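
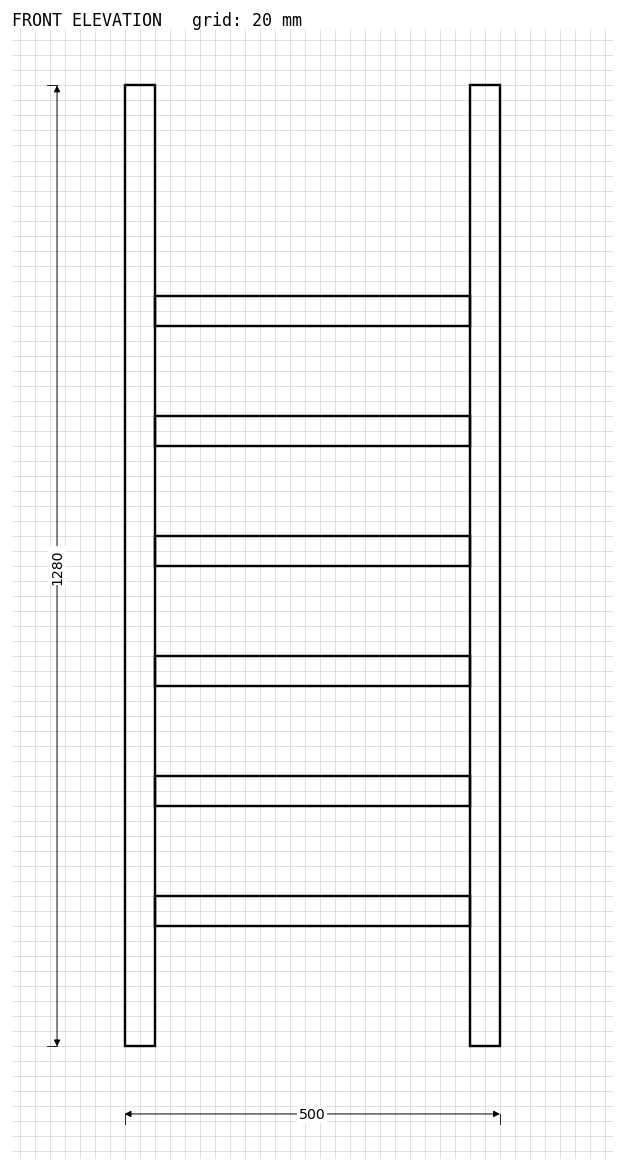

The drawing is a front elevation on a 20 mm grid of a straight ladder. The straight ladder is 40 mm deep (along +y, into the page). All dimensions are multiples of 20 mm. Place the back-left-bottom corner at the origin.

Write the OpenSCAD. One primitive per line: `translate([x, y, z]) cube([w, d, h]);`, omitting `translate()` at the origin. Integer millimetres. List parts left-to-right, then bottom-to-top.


cube([40, 40, 1280]);
translate([40, 0, 160]) cube([420, 40, 40]);
translate([40, 0, 320]) cube([420, 40, 40]);
translate([40, 0, 480]) cube([420, 40, 40]);
translate([40, 0, 640]) cube([420, 40, 40]);
translate([40, 0, 800]) cube([420, 40, 40]);
translate([40, 0, 960]) cube([420, 40, 40]);
translate([460, 0, 0]) cube([40, 40, 1280]);


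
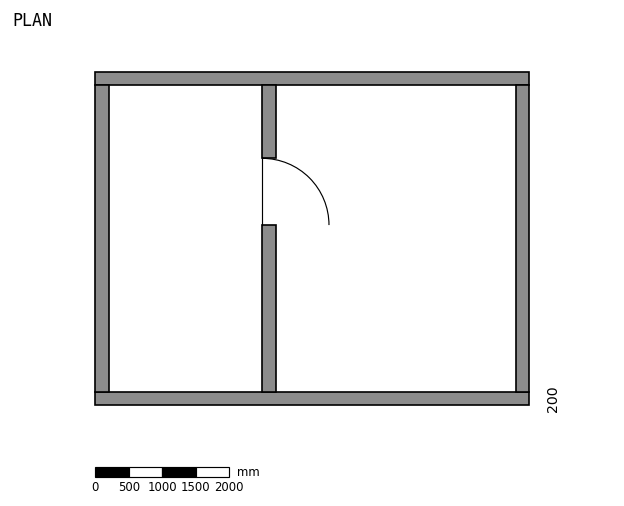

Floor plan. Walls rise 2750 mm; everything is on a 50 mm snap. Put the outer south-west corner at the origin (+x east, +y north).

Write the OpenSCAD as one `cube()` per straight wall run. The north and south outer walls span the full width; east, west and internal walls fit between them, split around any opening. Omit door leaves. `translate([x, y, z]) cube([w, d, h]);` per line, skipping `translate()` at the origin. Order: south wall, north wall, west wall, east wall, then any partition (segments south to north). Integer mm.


cube([6500, 200, 2750]);
translate([0, 4800, 0]) cube([6500, 200, 2750]);
translate([0, 200, 0]) cube([200, 4600, 2750]);
translate([6300, 200, 0]) cube([200, 4600, 2750]);
translate([2500, 200, 0]) cube([200, 2500, 2750]);
translate([2500, 3700, 0]) cube([200, 1100, 2750]);


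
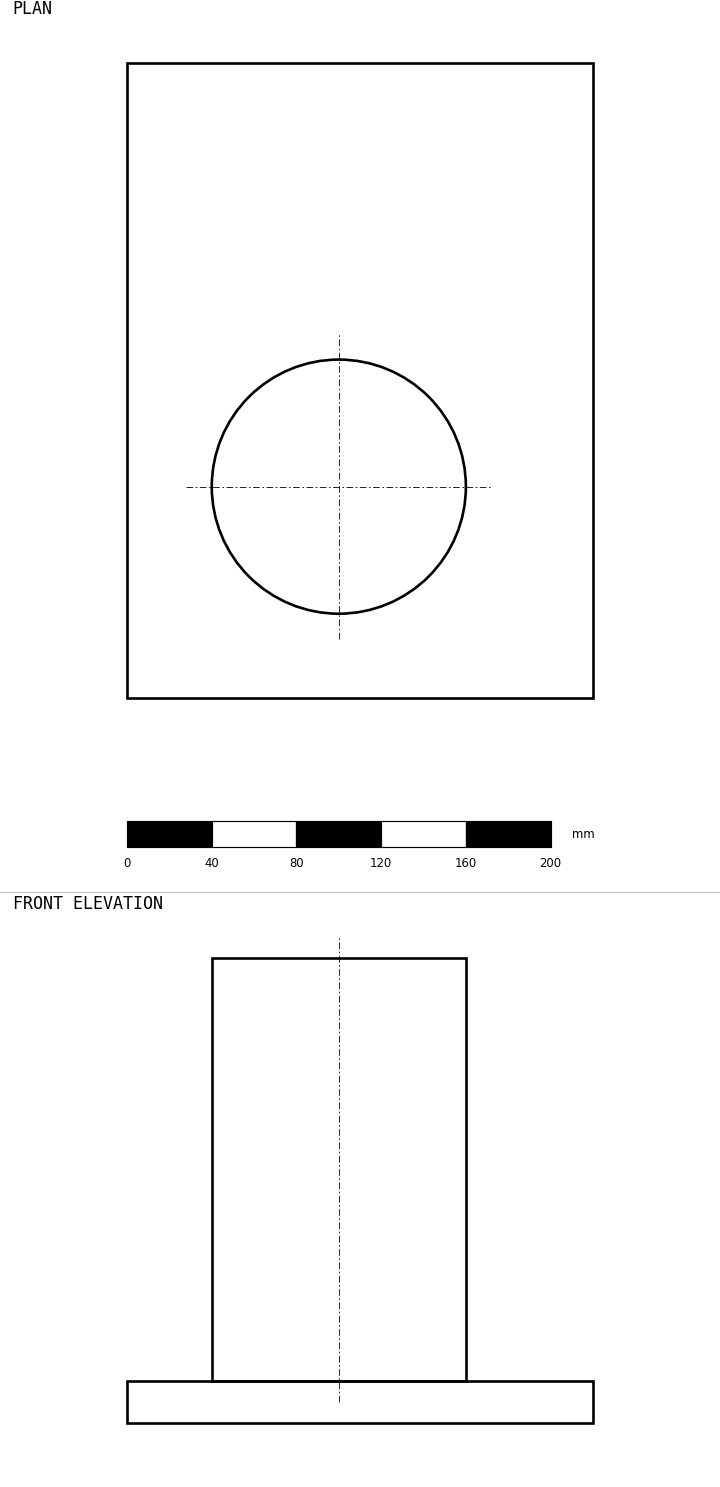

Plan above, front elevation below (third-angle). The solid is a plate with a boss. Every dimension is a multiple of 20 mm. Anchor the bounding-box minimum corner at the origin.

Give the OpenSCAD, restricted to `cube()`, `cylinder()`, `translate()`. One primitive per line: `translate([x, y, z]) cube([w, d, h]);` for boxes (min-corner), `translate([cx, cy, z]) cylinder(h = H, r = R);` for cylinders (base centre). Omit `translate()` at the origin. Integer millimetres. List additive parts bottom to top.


cube([220, 300, 20]);
translate([100, 100, 20]) cylinder(h = 200, r = 60);


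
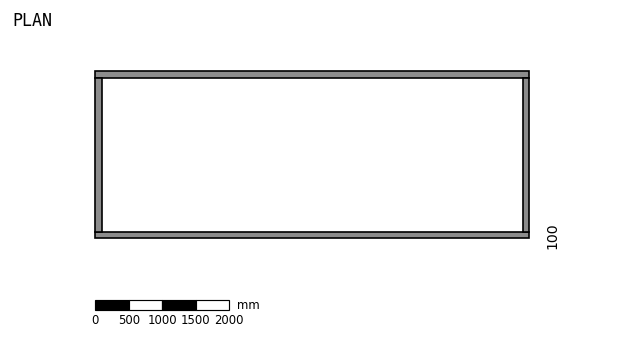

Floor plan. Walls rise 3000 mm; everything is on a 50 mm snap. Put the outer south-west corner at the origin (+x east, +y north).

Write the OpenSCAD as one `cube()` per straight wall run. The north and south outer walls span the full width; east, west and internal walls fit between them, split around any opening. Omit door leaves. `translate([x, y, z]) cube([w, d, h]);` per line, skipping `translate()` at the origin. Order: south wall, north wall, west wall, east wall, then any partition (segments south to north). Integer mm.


cube([6500, 100, 3000]);
translate([0, 2400, 0]) cube([6500, 100, 3000]);
translate([0, 100, 0]) cube([100, 2300, 3000]);
translate([6400, 100, 0]) cube([100, 2300, 3000]);


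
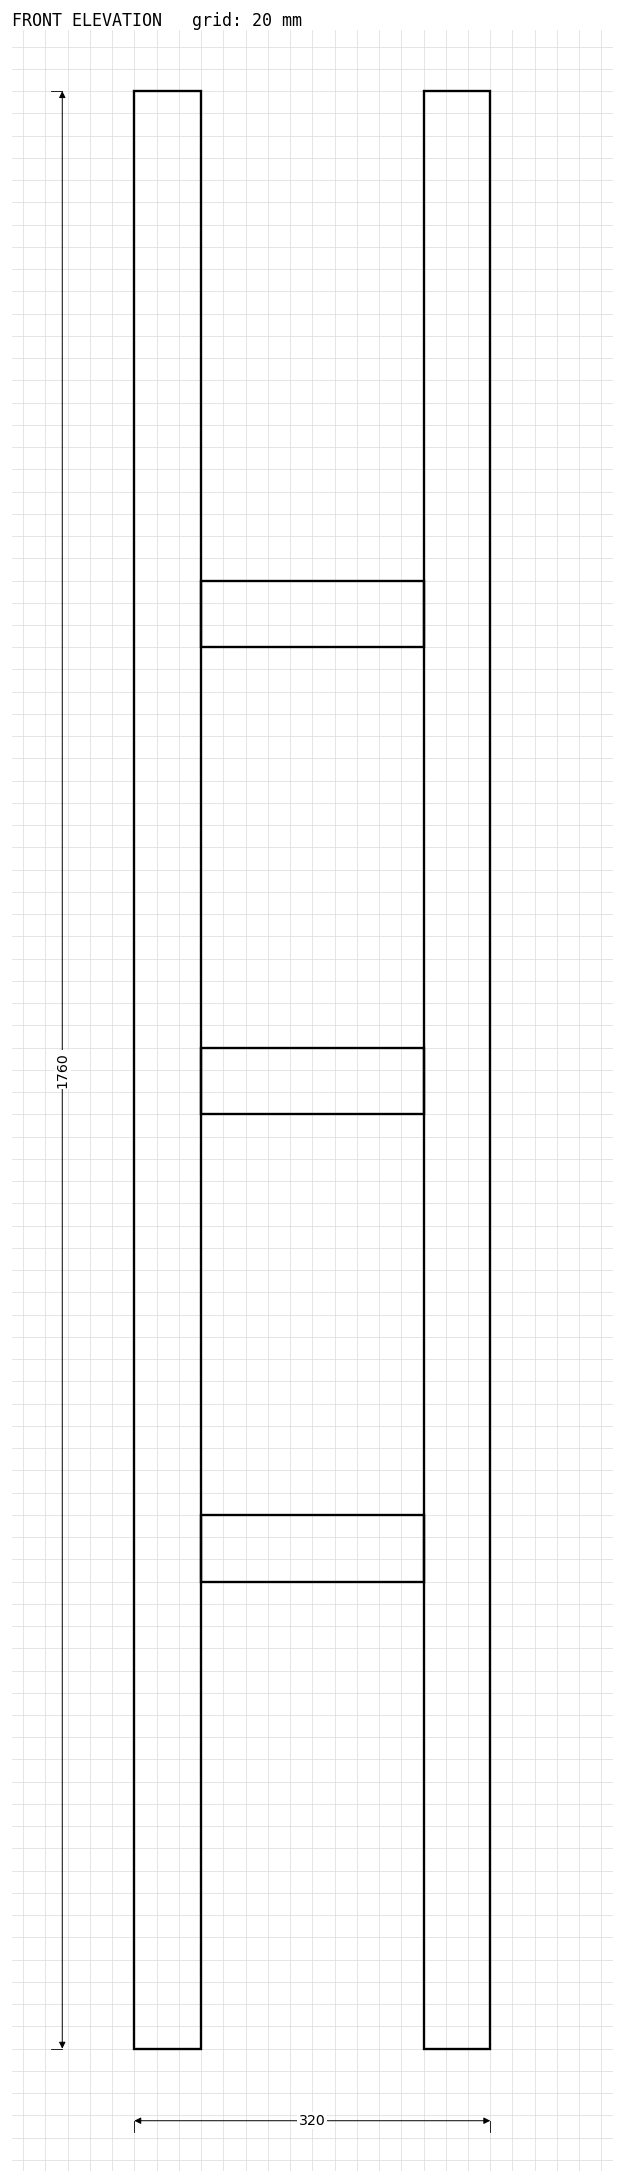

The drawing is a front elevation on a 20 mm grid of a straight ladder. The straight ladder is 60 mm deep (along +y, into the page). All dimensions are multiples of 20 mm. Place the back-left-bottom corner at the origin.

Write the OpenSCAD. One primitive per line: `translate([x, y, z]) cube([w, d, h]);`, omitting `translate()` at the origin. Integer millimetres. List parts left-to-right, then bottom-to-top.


cube([60, 60, 1760]);
translate([60, 0, 420]) cube([200, 60, 60]);
translate([60, 0, 840]) cube([200, 60, 60]);
translate([60, 0, 1260]) cube([200, 60, 60]);
translate([260, 0, 0]) cube([60, 60, 1760]);


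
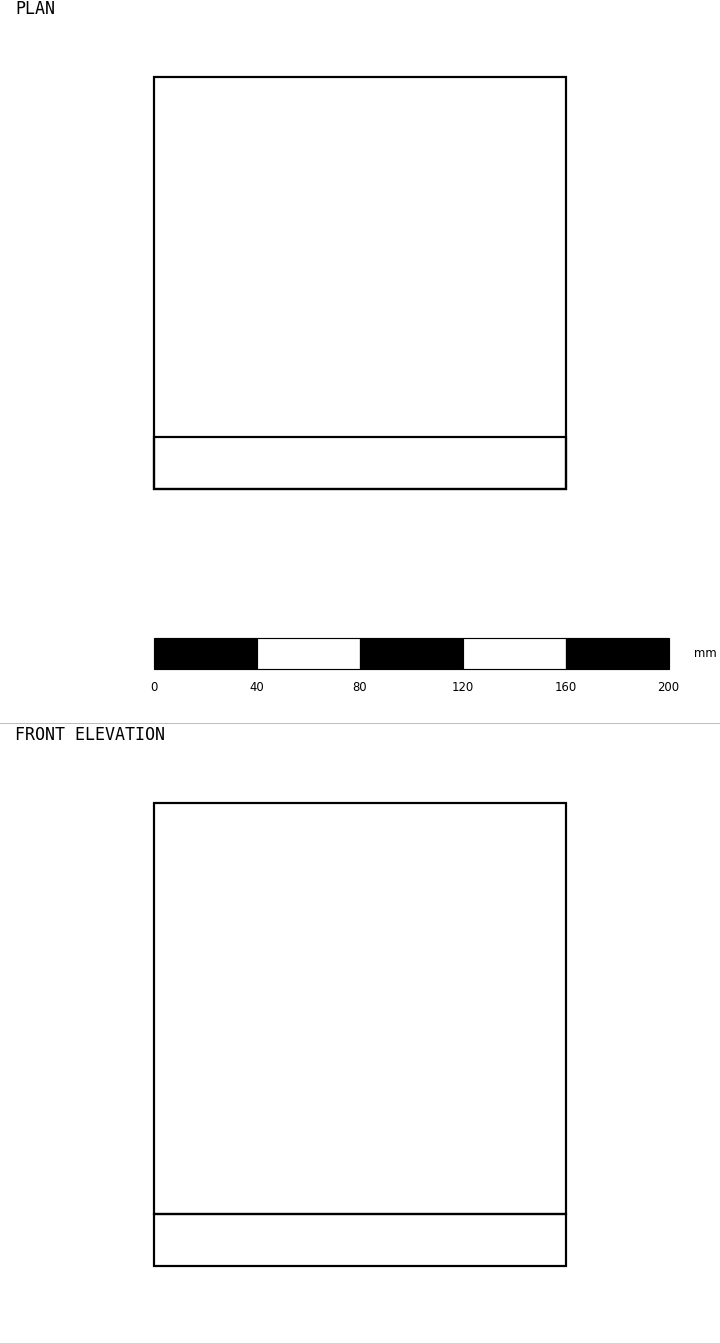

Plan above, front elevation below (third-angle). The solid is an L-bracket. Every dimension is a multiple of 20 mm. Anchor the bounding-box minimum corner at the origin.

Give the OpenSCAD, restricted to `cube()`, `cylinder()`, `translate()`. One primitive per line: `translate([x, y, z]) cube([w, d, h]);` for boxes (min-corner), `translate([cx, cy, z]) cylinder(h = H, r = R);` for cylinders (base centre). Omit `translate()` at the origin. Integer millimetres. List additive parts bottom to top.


cube([160, 160, 20]);
translate([0, 0, 20]) cube([160, 20, 160]);


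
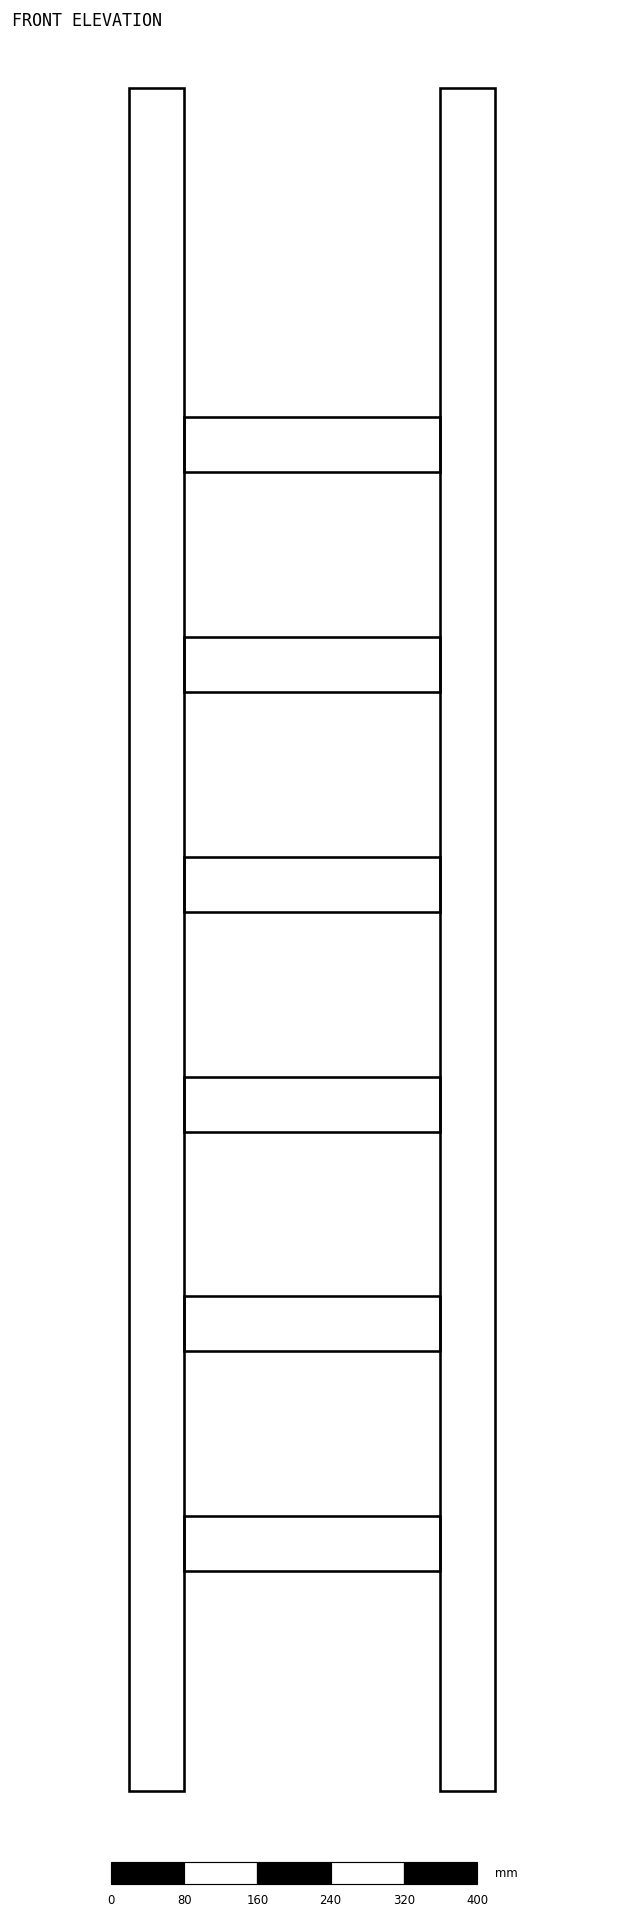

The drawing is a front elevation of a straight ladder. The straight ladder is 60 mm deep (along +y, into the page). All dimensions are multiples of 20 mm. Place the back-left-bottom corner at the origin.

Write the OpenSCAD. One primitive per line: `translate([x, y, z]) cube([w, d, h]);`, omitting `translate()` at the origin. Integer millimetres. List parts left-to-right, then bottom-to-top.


cube([60, 60, 1860]);
translate([60, 0, 240]) cube([280, 60, 60]);
translate([60, 0, 480]) cube([280, 60, 60]);
translate([60, 0, 720]) cube([280, 60, 60]);
translate([60, 0, 960]) cube([280, 60, 60]);
translate([60, 0, 1200]) cube([280, 60, 60]);
translate([60, 0, 1440]) cube([280, 60, 60]);
translate([340, 0, 0]) cube([60, 60, 1860]);


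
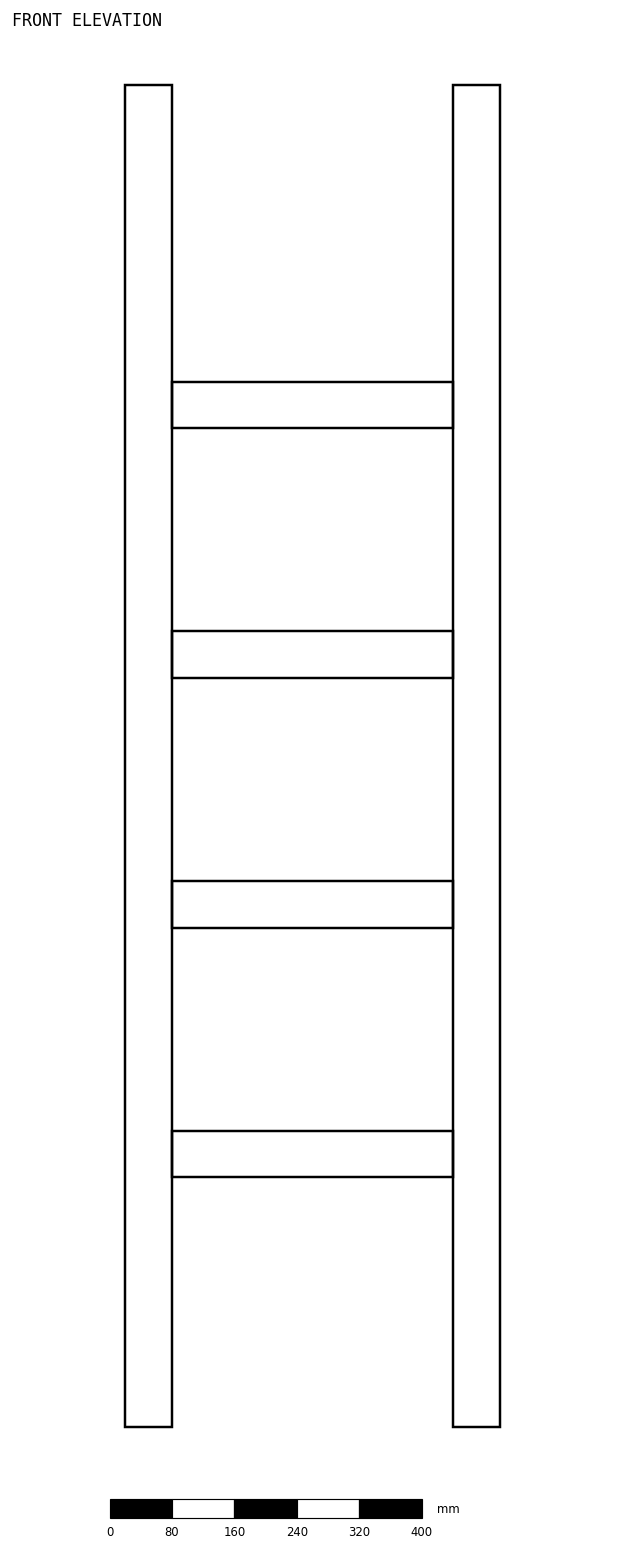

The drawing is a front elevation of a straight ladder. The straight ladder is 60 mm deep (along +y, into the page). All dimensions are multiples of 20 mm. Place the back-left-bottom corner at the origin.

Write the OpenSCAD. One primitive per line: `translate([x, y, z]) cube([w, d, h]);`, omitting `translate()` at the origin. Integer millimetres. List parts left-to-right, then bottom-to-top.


cube([60, 60, 1720]);
translate([60, 0, 320]) cube([360, 60, 60]);
translate([60, 0, 640]) cube([360, 60, 60]);
translate([60, 0, 960]) cube([360, 60, 60]);
translate([60, 0, 1280]) cube([360, 60, 60]);
translate([420, 0, 0]) cube([60, 60, 1720]);


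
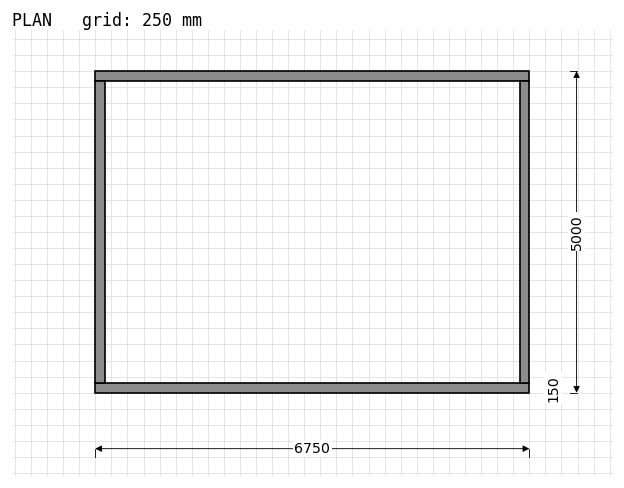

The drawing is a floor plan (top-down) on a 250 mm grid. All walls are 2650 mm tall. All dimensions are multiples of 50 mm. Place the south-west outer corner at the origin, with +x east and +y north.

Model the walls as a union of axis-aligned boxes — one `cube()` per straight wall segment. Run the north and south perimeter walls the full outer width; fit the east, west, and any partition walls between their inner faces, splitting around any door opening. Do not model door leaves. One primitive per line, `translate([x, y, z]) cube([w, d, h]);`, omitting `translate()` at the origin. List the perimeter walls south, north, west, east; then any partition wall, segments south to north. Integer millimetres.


cube([6750, 150, 2650]);
translate([0, 4850, 0]) cube([6750, 150, 2650]);
translate([0, 150, 0]) cube([150, 4700, 2650]);
translate([6600, 150, 0]) cube([150, 4700, 2650]);


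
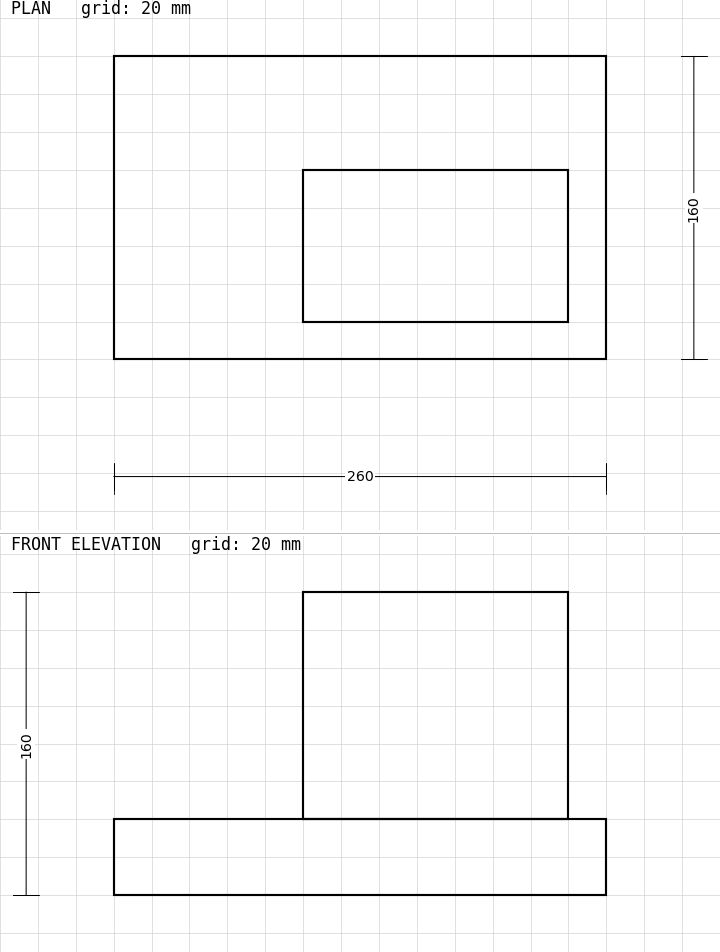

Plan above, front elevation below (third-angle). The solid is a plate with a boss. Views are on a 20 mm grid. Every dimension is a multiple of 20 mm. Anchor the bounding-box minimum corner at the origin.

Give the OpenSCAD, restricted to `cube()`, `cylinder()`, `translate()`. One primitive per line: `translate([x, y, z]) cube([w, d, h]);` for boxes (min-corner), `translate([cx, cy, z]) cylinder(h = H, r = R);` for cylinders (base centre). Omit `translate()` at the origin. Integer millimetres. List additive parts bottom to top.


cube([260, 160, 40]);
translate([100, 20, 40]) cube([140, 80, 120]);


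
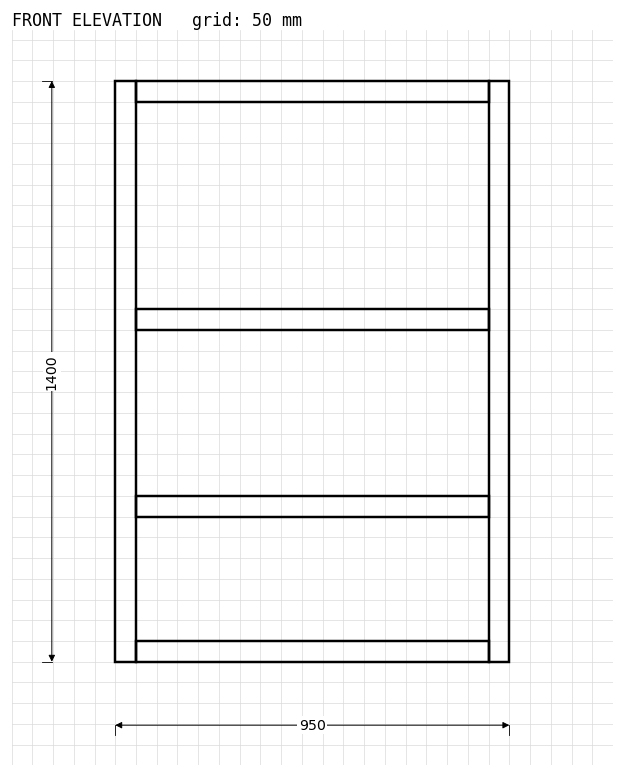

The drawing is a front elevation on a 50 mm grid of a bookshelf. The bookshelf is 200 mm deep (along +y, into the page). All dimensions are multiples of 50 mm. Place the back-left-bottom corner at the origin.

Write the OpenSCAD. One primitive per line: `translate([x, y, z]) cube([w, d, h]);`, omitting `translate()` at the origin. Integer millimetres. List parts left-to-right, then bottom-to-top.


cube([50, 200, 1400]);
translate([50, 0, 0]) cube([850, 200, 50]);
translate([50, 0, 350]) cube([850, 200, 50]);
translate([50, 0, 800]) cube([850, 200, 50]);
translate([50, 0, 1350]) cube([850, 200, 50]);
translate([900, 0, 0]) cube([50, 200, 1400]);


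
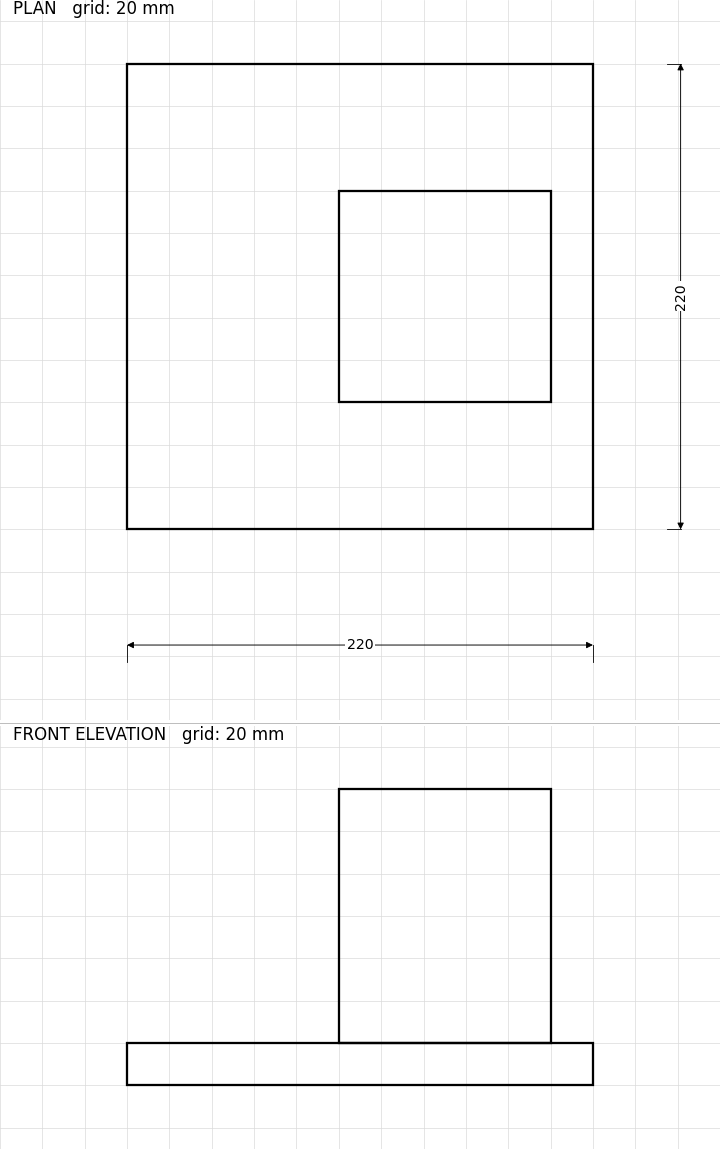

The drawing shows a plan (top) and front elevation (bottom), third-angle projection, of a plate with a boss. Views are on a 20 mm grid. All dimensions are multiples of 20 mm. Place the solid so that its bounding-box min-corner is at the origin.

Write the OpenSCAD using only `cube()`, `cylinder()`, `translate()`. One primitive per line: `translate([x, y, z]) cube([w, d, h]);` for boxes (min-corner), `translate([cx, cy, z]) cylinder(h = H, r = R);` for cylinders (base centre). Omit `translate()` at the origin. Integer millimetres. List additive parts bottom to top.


cube([220, 220, 20]);
translate([100, 60, 20]) cube([100, 100, 120]);


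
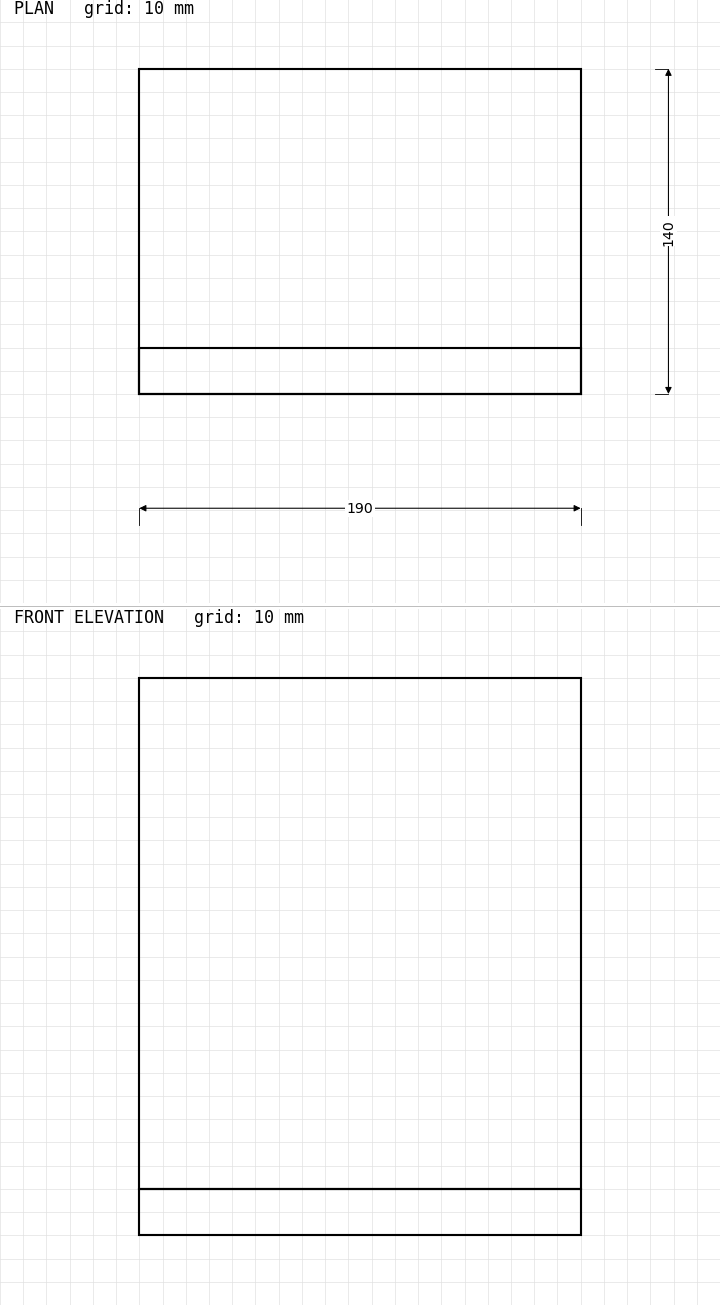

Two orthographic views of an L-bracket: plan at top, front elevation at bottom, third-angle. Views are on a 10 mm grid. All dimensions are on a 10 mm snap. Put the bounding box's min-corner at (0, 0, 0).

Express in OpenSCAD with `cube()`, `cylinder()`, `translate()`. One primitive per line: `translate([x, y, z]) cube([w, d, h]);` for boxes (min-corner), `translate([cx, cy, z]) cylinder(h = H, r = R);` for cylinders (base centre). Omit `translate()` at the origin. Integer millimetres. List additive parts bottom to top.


cube([190, 140, 20]);
translate([0, 0, 20]) cube([190, 20, 220]);


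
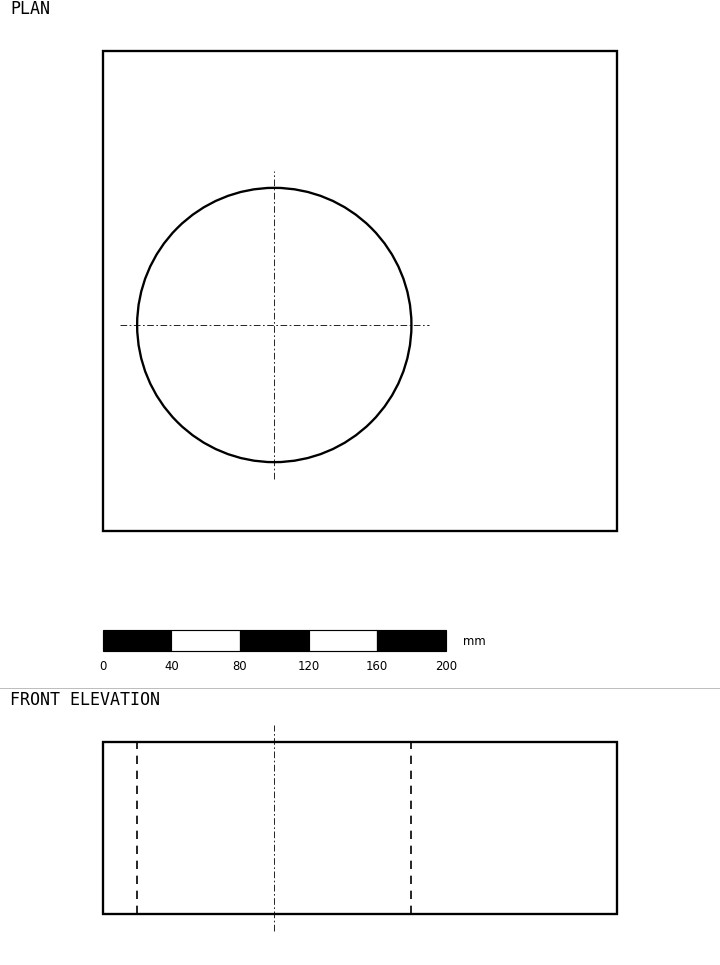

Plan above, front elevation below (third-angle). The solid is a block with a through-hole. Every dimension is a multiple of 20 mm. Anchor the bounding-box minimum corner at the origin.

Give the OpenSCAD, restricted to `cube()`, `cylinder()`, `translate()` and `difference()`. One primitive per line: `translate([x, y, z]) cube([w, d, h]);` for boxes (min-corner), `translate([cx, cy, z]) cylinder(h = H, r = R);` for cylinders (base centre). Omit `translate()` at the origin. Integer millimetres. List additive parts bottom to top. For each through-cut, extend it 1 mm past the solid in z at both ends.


difference() {
  cube([300, 280, 100]);
  translate([100, 120, -1]) cylinder(h = 102, r = 80);
}


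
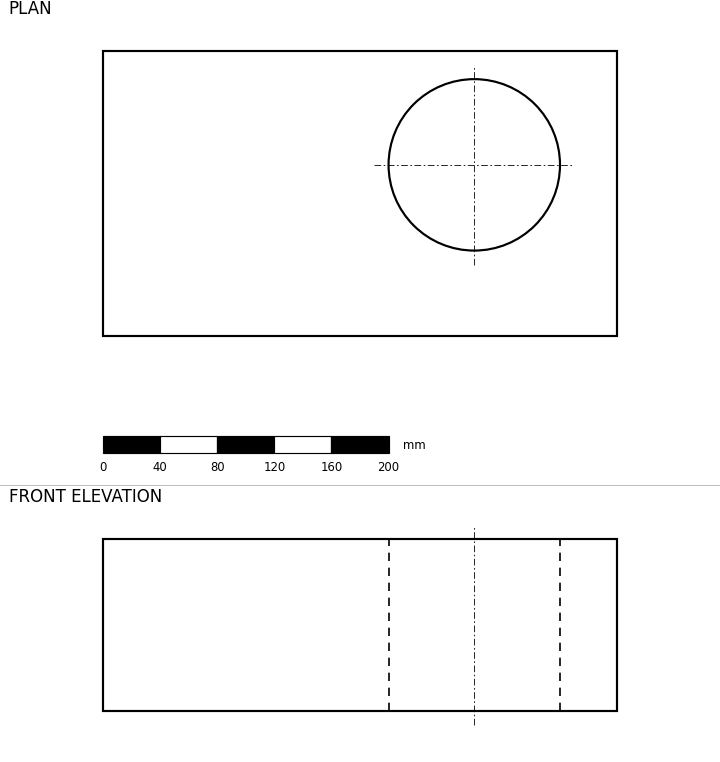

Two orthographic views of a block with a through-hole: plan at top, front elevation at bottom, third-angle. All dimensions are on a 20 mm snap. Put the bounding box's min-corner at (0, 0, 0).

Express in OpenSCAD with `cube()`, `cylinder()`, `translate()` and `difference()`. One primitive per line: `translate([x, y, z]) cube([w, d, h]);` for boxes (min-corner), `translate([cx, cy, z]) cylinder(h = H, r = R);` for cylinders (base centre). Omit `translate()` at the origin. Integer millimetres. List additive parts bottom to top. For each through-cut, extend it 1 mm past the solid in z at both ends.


difference() {
  cube([360, 200, 120]);
  translate([260, 120, -1]) cylinder(h = 122, r = 60);
}


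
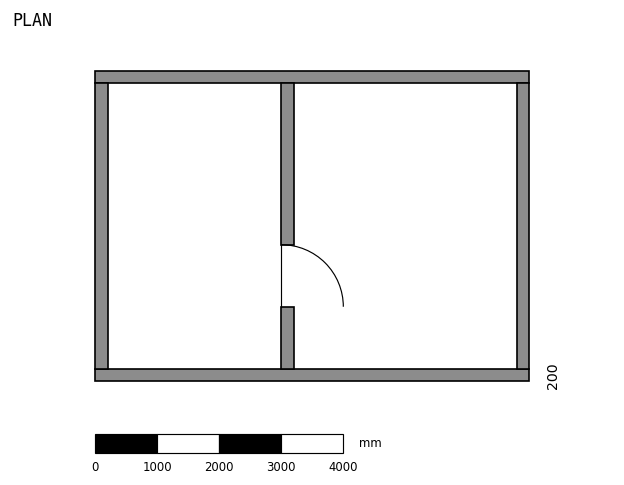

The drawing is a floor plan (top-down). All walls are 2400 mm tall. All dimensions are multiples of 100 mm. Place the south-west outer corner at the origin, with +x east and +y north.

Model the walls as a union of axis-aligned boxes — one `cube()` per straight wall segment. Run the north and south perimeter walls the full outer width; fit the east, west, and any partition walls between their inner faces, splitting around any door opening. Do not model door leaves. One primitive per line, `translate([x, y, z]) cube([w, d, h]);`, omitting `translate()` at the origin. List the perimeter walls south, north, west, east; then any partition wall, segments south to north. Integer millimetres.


cube([7000, 200, 2400]);
translate([0, 4800, 0]) cube([7000, 200, 2400]);
translate([0, 200, 0]) cube([200, 4600, 2400]);
translate([6800, 200, 0]) cube([200, 4600, 2400]);
translate([3000, 200, 0]) cube([200, 1000, 2400]);
translate([3000, 2200, 0]) cube([200, 2600, 2400]);


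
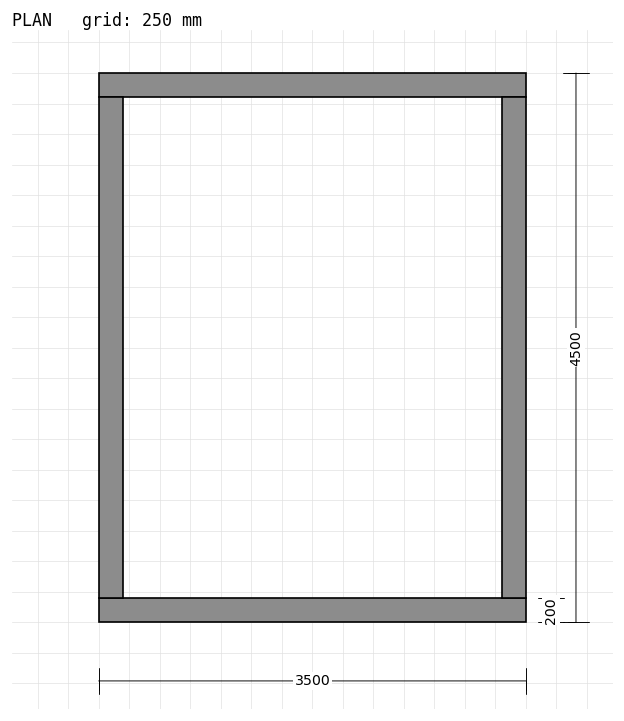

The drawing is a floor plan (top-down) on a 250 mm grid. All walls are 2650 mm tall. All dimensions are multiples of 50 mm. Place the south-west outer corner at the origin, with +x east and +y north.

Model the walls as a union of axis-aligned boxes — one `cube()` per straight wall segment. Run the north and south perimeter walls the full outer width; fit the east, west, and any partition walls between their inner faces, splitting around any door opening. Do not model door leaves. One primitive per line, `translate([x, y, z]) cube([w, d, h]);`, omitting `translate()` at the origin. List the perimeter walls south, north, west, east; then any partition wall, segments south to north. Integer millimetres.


cube([3500, 200, 2650]);
translate([0, 4300, 0]) cube([3500, 200, 2650]);
translate([0, 200, 0]) cube([200, 4100, 2650]);
translate([3300, 200, 0]) cube([200, 4100, 2650]);


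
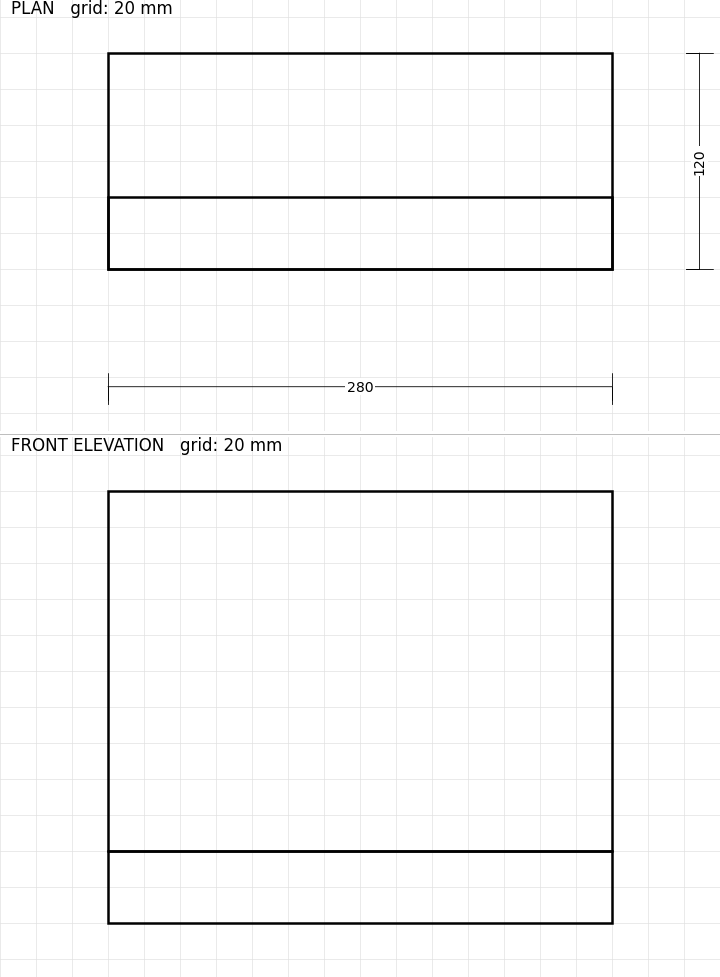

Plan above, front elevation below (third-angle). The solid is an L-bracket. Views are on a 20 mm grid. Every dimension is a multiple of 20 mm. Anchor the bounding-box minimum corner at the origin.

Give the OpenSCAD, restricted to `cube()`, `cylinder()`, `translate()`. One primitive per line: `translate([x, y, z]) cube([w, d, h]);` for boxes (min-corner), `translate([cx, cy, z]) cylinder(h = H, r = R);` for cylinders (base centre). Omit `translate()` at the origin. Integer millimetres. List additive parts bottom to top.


cube([280, 120, 40]);
translate([0, 0, 40]) cube([280, 40, 200]);


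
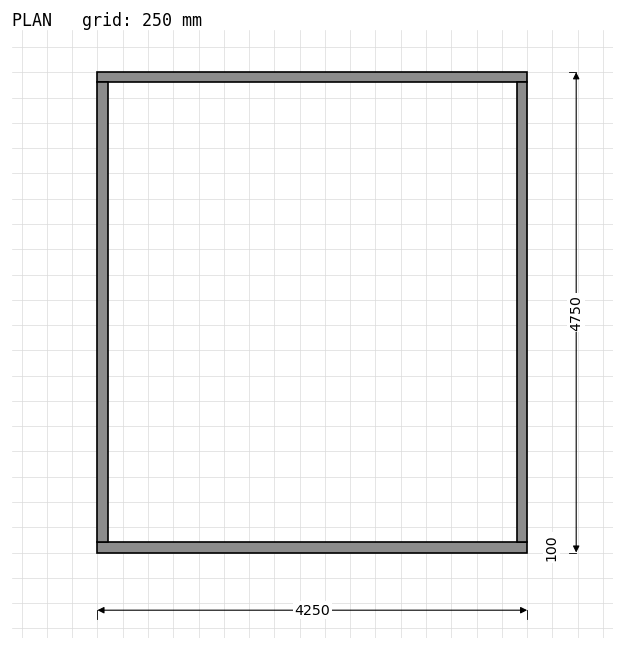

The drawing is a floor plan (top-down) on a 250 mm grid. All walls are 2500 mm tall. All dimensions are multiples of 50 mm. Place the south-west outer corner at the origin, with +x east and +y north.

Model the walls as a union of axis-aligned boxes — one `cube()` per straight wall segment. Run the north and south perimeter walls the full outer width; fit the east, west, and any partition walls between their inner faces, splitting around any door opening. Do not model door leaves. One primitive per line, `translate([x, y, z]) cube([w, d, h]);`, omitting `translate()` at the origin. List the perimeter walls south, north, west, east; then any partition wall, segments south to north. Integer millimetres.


cube([4250, 100, 2500]);
translate([0, 4650, 0]) cube([4250, 100, 2500]);
translate([0, 100, 0]) cube([100, 4550, 2500]);
translate([4150, 100, 0]) cube([100, 4550, 2500]);


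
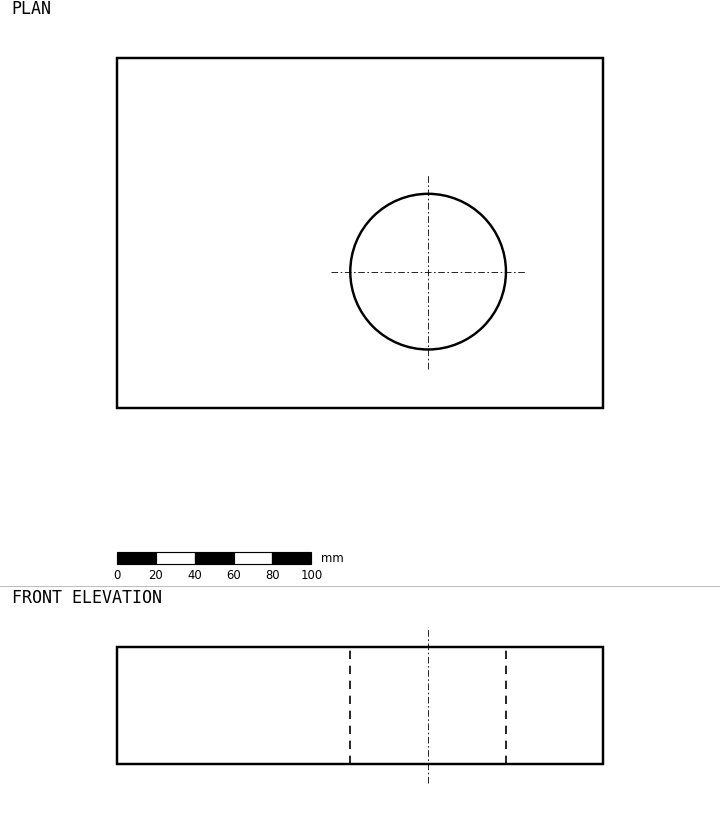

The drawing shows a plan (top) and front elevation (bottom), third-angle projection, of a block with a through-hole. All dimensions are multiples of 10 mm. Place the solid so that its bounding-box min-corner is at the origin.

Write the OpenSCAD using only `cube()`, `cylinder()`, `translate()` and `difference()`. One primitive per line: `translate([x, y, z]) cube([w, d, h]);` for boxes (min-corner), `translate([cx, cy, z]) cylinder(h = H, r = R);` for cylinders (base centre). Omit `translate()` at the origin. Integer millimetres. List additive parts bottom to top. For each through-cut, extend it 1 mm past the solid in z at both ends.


difference() {
  cube([250, 180, 60]);
  translate([160, 70, -1]) cylinder(h = 62, r = 40);
}


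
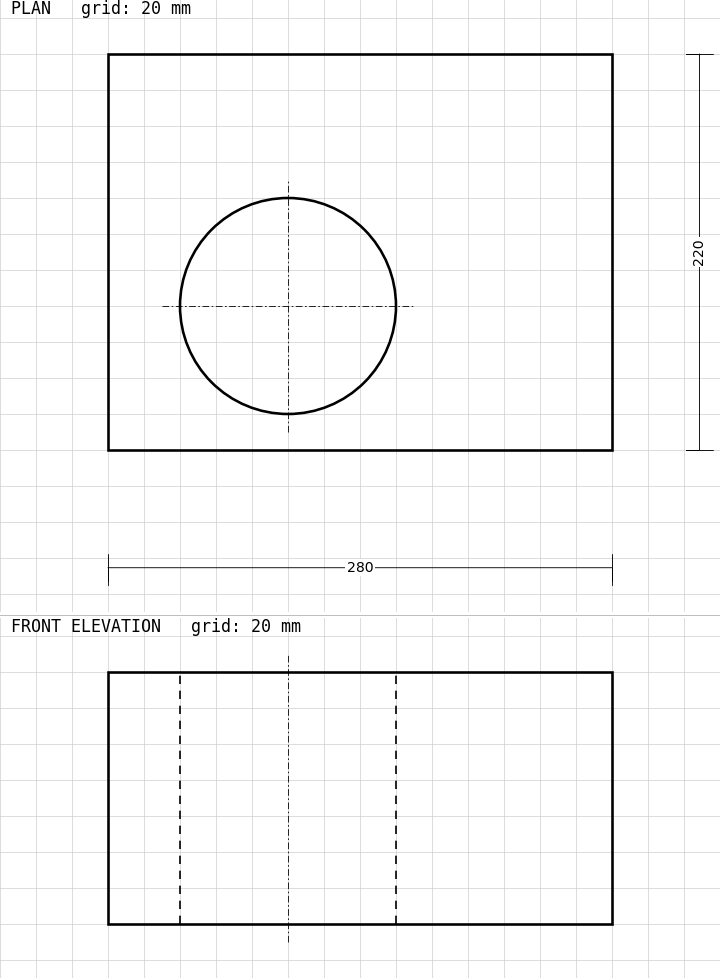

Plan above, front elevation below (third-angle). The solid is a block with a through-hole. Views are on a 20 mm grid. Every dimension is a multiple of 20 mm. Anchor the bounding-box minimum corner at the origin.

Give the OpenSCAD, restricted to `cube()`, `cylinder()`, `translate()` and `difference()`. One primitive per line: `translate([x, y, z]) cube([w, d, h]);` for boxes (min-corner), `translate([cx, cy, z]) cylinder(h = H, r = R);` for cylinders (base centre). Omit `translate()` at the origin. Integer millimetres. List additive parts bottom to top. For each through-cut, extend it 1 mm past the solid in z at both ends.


difference() {
  cube([280, 220, 140]);
  translate([100, 80, -1]) cylinder(h = 142, r = 60);
}


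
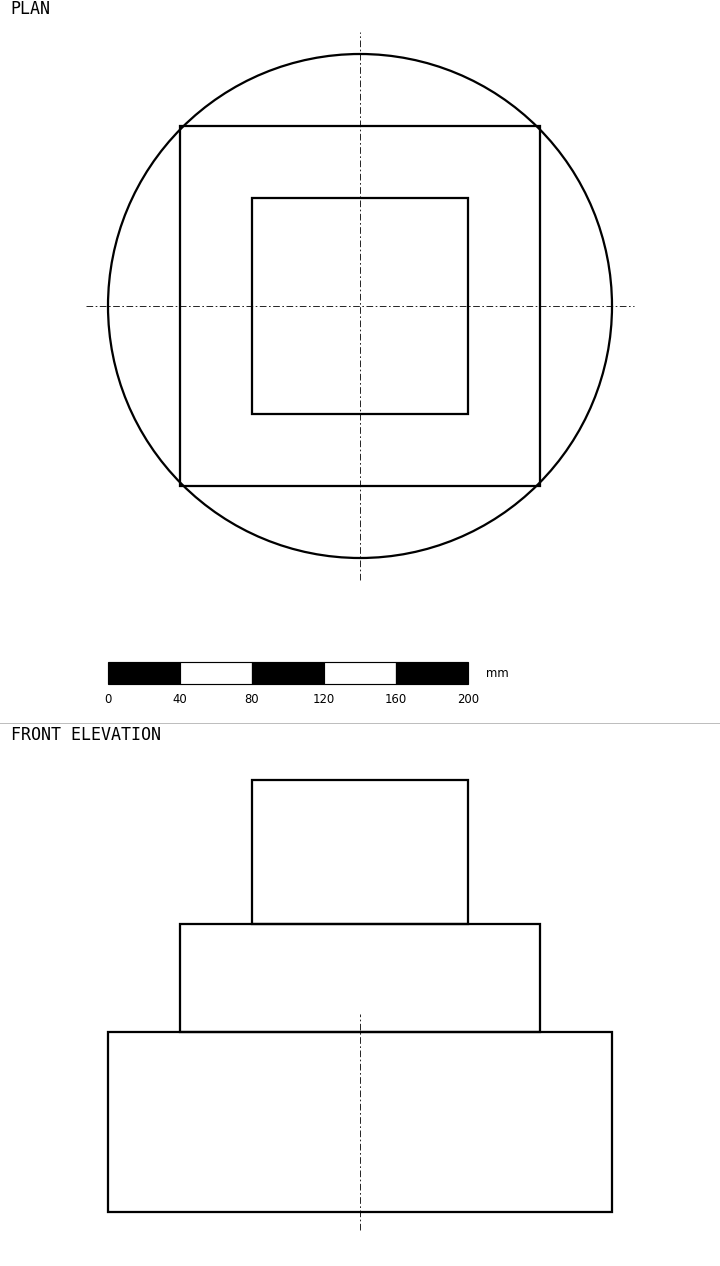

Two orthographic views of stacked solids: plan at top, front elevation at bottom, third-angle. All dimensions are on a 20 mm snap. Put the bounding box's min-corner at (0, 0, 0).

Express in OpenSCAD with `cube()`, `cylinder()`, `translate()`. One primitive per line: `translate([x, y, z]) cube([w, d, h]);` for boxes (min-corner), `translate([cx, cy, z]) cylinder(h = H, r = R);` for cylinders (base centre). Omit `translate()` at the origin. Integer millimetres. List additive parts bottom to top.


translate([140, 140, 0]) cylinder(h = 100, r = 140);
translate([40, 40, 100]) cube([200, 200, 60]);
translate([80, 80, 160]) cube([120, 120, 80]);


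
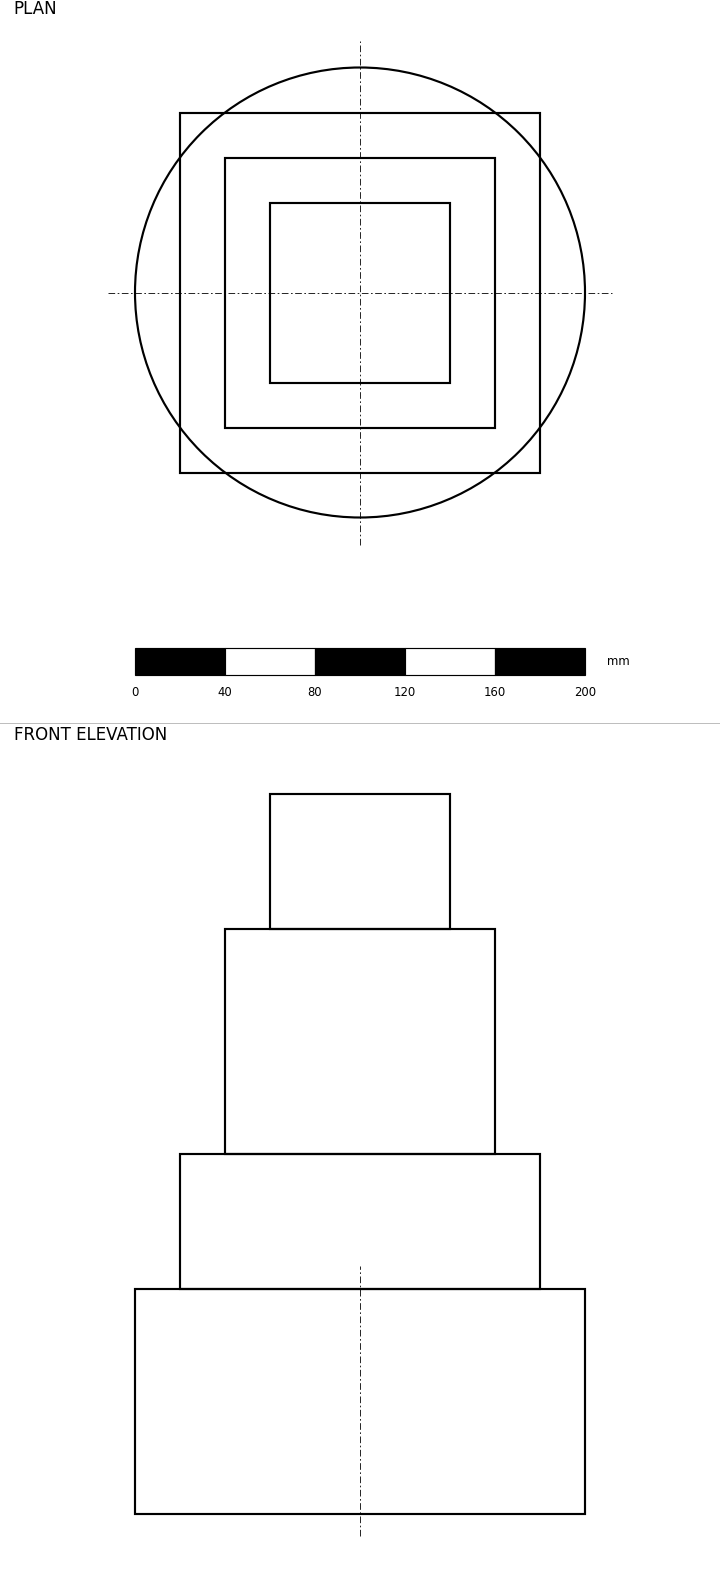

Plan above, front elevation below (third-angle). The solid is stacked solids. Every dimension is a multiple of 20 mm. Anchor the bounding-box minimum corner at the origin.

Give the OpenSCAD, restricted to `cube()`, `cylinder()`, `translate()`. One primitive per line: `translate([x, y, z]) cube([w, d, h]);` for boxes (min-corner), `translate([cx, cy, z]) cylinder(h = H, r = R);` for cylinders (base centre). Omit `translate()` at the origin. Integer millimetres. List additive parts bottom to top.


translate([100, 100, 0]) cylinder(h = 100, r = 100);
translate([20, 20, 100]) cube([160, 160, 60]);
translate([40, 40, 160]) cube([120, 120, 100]);
translate([60, 60, 260]) cube([80, 80, 60]);


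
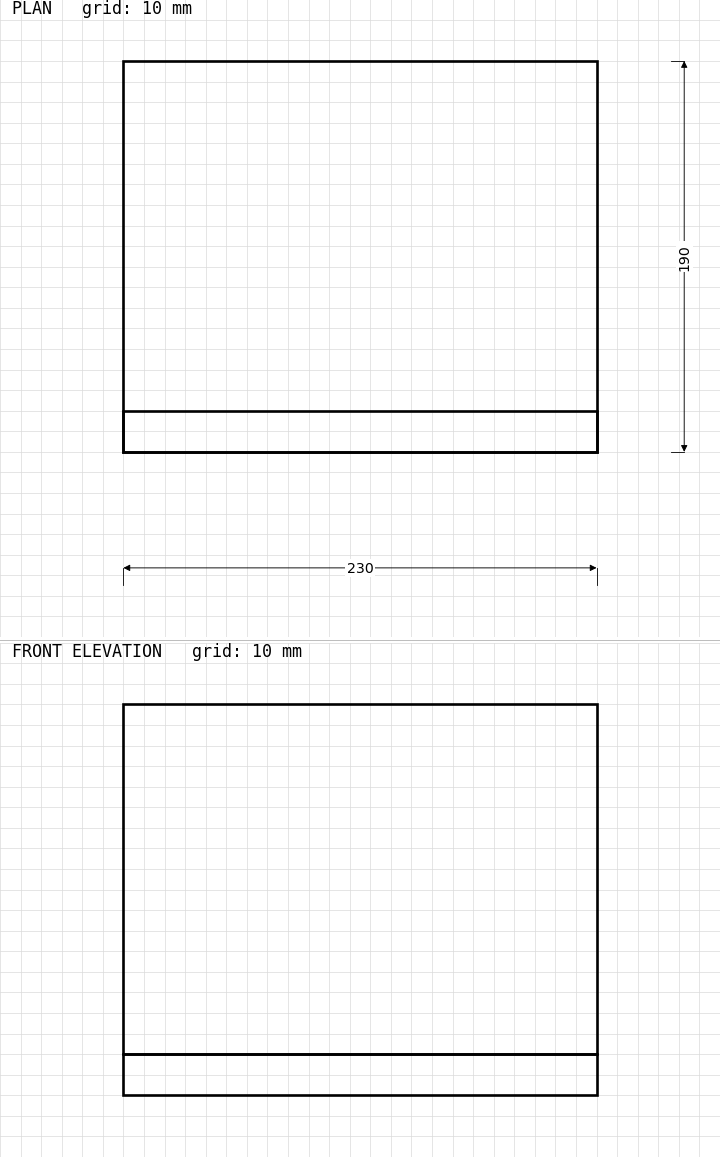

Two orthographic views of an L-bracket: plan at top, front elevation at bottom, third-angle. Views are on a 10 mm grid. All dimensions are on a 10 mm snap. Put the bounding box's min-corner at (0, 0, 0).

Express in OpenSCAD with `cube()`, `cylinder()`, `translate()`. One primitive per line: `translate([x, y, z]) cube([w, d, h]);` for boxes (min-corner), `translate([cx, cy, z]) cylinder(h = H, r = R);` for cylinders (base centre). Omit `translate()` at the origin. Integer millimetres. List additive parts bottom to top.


cube([230, 190, 20]);
translate([0, 0, 20]) cube([230, 20, 170]);


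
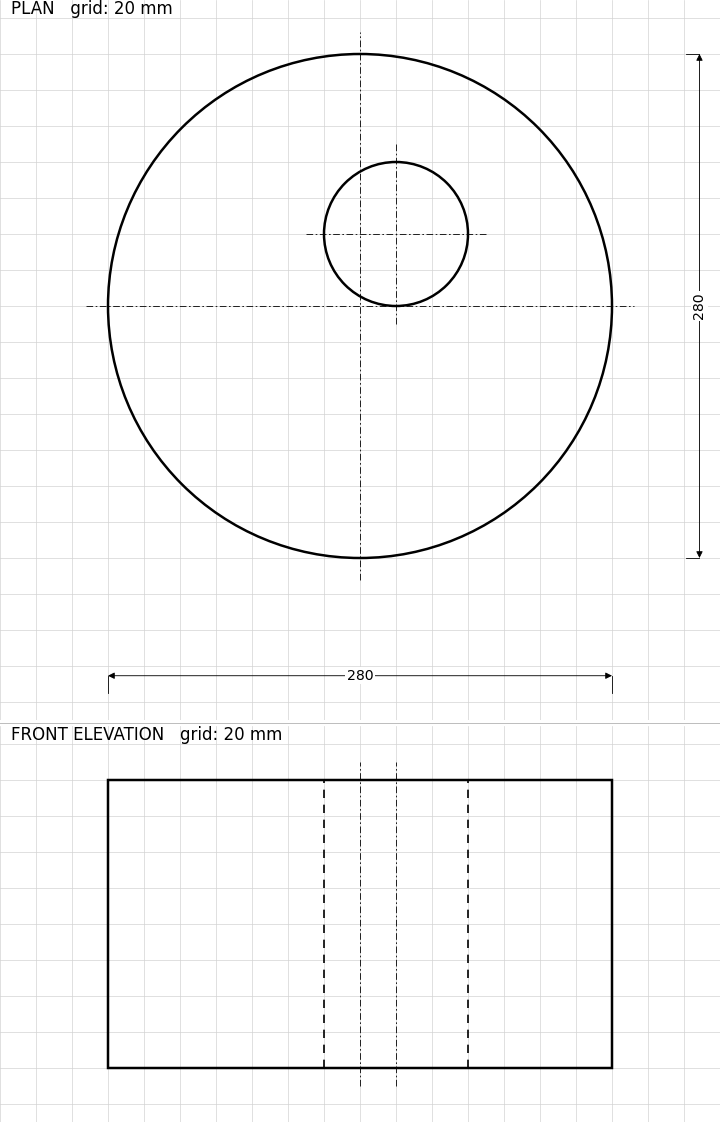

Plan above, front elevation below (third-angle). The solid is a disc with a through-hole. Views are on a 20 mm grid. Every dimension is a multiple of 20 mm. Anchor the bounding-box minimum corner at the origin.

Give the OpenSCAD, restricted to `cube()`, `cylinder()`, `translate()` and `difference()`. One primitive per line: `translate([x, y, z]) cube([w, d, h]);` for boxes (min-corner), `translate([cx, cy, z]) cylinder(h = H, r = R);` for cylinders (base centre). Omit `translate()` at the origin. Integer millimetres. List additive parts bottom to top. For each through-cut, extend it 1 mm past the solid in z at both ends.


difference() {
  translate([140, 140, 0]) cylinder(h = 160, r = 140);
  translate([160, 180, -1]) cylinder(h = 162, r = 40);
}


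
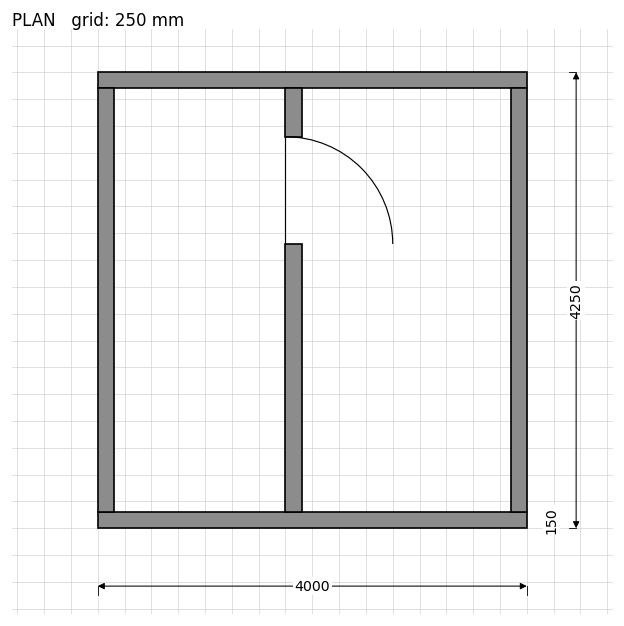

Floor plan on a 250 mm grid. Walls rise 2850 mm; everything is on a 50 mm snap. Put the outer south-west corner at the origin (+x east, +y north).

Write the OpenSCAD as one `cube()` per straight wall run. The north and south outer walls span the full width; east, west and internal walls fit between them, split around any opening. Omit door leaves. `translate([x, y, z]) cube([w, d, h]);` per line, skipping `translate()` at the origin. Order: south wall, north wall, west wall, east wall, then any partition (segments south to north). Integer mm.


cube([4000, 150, 2850]);
translate([0, 4100, 0]) cube([4000, 150, 2850]);
translate([0, 150, 0]) cube([150, 3950, 2850]);
translate([3850, 150, 0]) cube([150, 3950, 2850]);
translate([1750, 150, 0]) cube([150, 2500, 2850]);
translate([1750, 3650, 0]) cube([150, 450, 2850]);


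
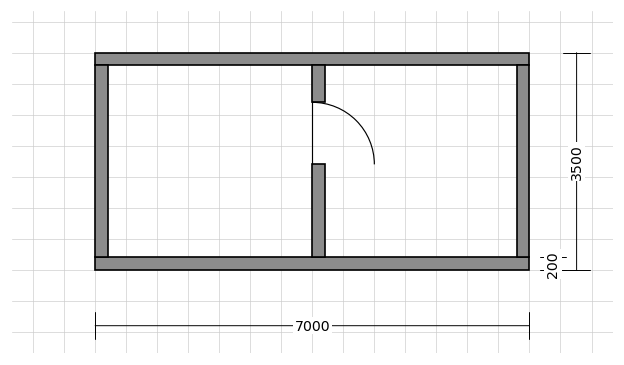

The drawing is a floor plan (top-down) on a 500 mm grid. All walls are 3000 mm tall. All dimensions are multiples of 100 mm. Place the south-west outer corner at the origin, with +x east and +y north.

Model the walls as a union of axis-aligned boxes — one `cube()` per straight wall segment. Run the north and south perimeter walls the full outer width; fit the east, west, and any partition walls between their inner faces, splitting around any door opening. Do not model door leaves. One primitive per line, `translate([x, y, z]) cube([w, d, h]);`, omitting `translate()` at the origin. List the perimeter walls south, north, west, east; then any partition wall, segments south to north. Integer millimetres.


cube([7000, 200, 3000]);
translate([0, 3300, 0]) cube([7000, 200, 3000]);
translate([0, 200, 0]) cube([200, 3100, 3000]);
translate([6800, 200, 0]) cube([200, 3100, 3000]);
translate([3500, 200, 0]) cube([200, 1500, 3000]);
translate([3500, 2700, 0]) cube([200, 600, 3000]);


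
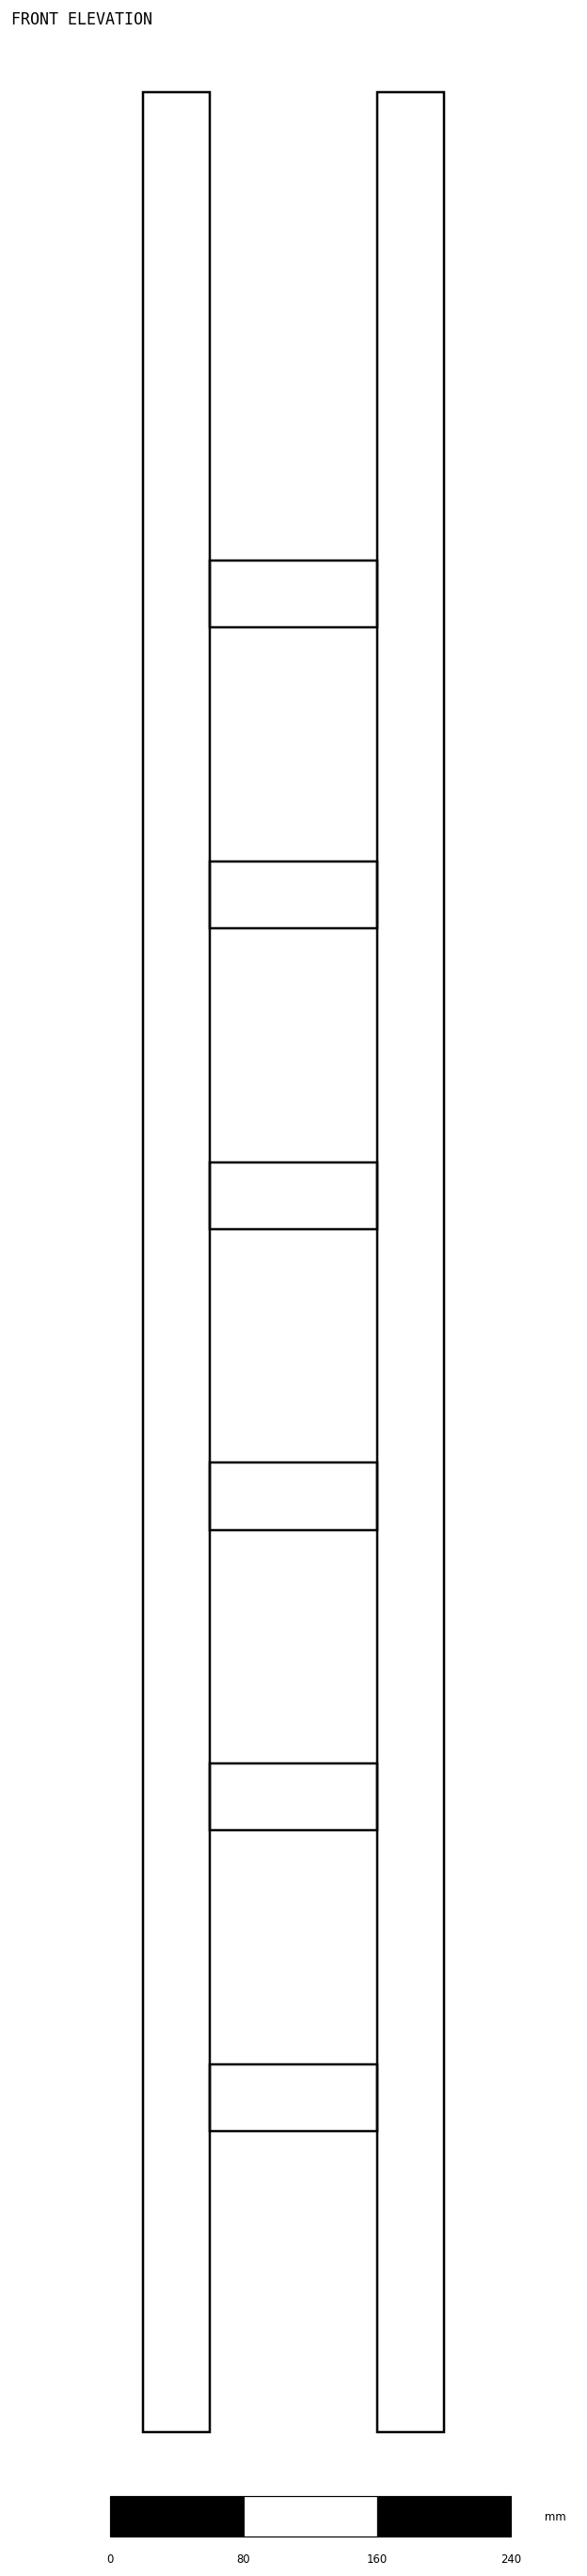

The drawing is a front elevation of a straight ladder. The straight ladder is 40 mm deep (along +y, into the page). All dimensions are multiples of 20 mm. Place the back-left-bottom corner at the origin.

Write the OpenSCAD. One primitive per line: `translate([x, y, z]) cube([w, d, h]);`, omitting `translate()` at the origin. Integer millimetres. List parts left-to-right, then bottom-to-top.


cube([40, 40, 1400]);
translate([40, 0, 180]) cube([100, 40, 40]);
translate([40, 0, 360]) cube([100, 40, 40]);
translate([40, 0, 540]) cube([100, 40, 40]);
translate([40, 0, 720]) cube([100, 40, 40]);
translate([40, 0, 900]) cube([100, 40, 40]);
translate([40, 0, 1080]) cube([100, 40, 40]);
translate([140, 0, 0]) cube([40, 40, 1400]);


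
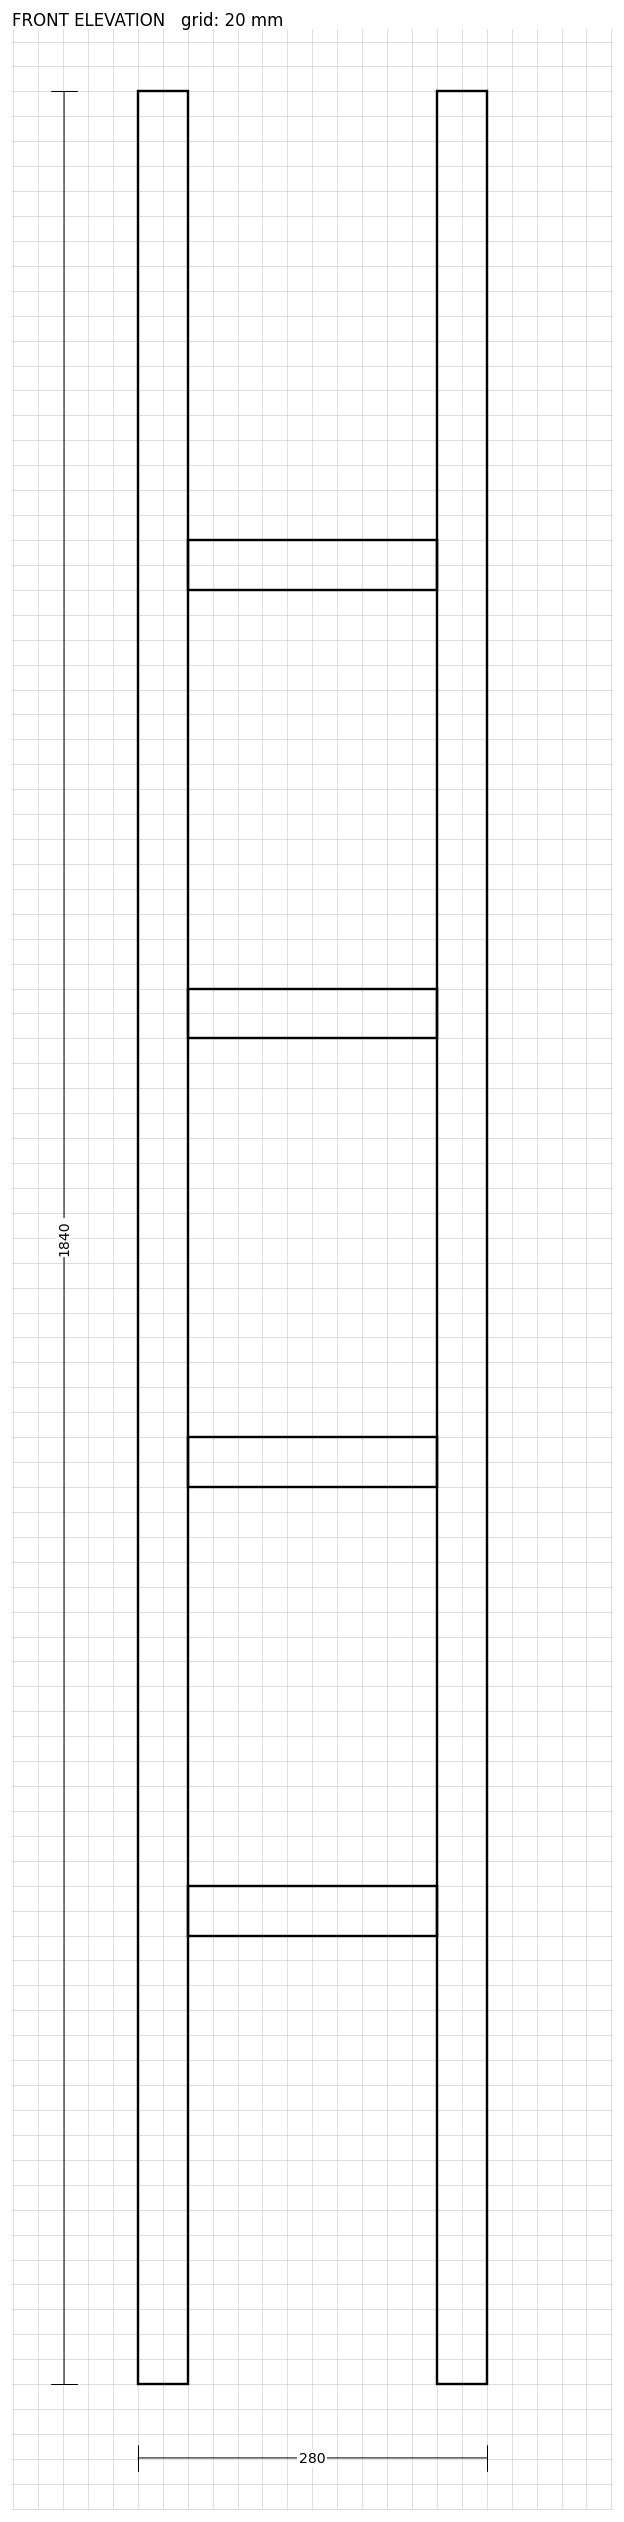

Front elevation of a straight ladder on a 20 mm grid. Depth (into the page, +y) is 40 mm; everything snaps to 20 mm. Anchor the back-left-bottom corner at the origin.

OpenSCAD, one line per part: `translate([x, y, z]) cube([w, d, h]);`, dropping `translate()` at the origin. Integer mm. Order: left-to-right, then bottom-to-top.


cube([40, 40, 1840]);
translate([40, 0, 360]) cube([200, 40, 40]);
translate([40, 0, 720]) cube([200, 40, 40]);
translate([40, 0, 1080]) cube([200, 40, 40]);
translate([40, 0, 1440]) cube([200, 40, 40]);
translate([240, 0, 0]) cube([40, 40, 1840]);


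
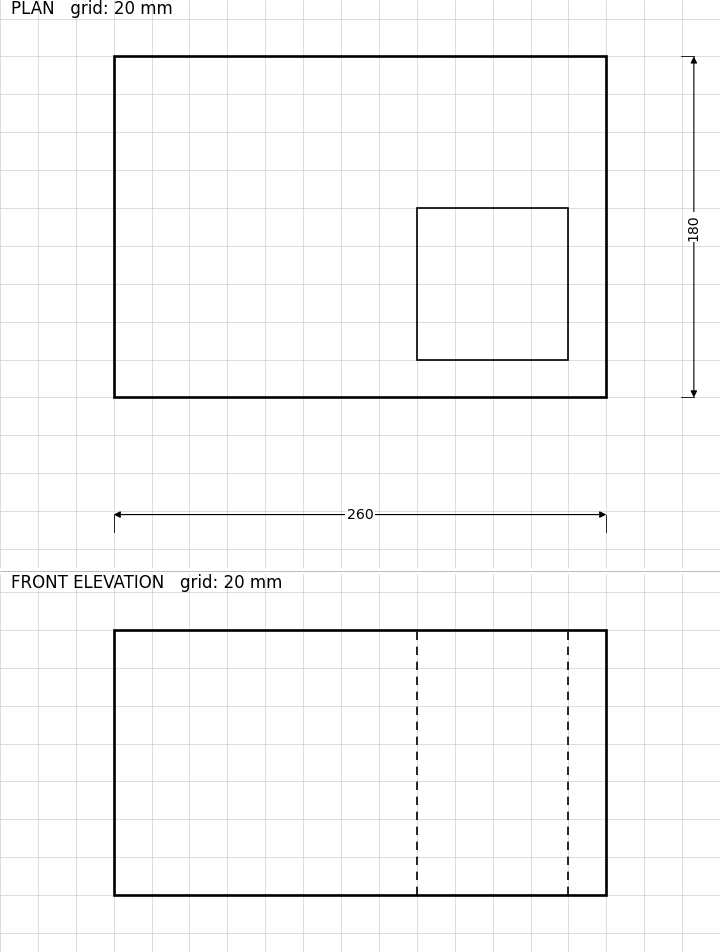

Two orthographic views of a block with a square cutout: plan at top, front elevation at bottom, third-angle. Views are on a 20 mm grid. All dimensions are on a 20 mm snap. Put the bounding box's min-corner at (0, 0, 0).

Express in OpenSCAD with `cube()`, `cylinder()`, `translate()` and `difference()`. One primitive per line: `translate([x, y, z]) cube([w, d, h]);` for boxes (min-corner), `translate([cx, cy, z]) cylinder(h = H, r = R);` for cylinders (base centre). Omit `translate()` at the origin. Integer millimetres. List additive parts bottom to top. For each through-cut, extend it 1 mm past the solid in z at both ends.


difference() {
  cube([260, 180, 140]);
  translate([160, 20, -1]) cube([80, 80, 142]);
}


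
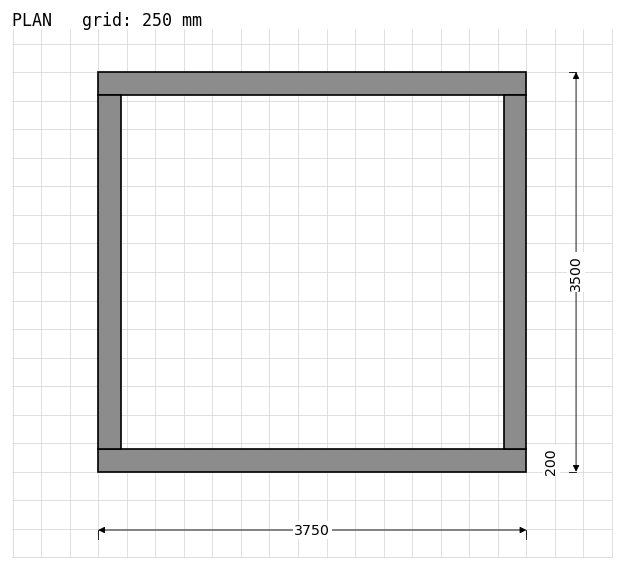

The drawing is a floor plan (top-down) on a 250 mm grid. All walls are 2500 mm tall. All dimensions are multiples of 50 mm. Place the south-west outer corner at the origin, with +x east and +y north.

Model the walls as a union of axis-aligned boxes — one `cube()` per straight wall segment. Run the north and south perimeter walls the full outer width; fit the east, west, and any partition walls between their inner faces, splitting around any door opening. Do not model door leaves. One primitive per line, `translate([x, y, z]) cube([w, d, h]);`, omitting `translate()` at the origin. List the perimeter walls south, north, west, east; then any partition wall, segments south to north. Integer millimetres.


cube([3750, 200, 2500]);
translate([0, 3300, 0]) cube([3750, 200, 2500]);
translate([0, 200, 0]) cube([200, 3100, 2500]);
translate([3550, 200, 0]) cube([200, 3100, 2500]);
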